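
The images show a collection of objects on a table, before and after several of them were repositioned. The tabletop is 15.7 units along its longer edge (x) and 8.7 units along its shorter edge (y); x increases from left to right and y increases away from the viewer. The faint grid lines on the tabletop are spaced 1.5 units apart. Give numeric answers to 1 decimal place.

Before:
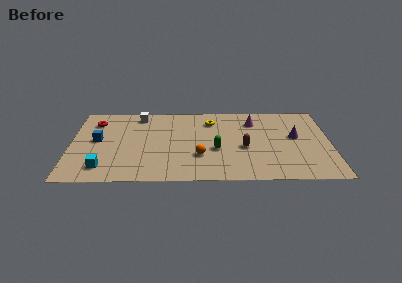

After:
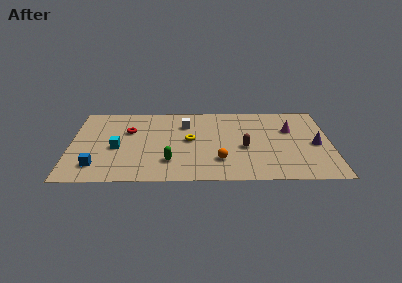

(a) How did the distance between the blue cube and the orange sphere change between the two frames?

+0.9

Before: roughly 6.5 units apart; after: 7.4. That's 0.9 units further apart.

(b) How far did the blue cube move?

2.9

The blue cube was near (1.6, 4.7) before and (1.6, 1.8) after, so it travelled √(0.0² + 2.9²) ≈ 2.9 units.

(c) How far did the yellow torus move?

2.6

The yellow torus was near (8.5, 6.8) before and (7.2, 4.6) after, so it travelled √(1.3² + 2.2²) ≈ 2.6 units.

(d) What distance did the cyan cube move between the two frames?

2.3

The cyan cube was near (2.0, 1.6) before and (2.8, 3.8) after, so it travelled √(0.8² + 2.2²) ≈ 2.3 units.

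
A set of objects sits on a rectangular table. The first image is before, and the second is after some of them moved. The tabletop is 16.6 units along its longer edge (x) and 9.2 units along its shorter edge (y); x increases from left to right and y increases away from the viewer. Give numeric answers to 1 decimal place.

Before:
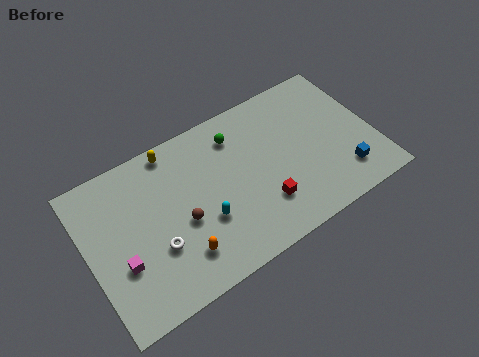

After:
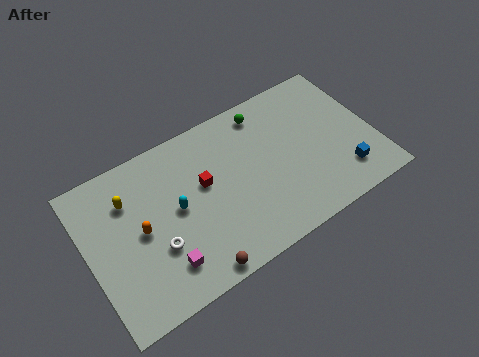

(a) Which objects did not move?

the blue cube and the white torus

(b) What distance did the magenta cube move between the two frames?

2.6

The magenta cube was near (1.7, 3.3) before and (3.9, 2.0) after, so it travelled √(2.2² + 1.3²) ≈ 2.6 units.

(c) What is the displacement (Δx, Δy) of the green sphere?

(1.8, 0.6)

From the two frames, the green sphere sits at roughly (9.0, 7.3) before and (10.8, 7.9) after.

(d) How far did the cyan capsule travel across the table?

2.1

The cyan capsule was near (6.5, 3.3) before and (5.1, 4.8) after, so it travelled √(1.4² + 1.5²) ≈ 2.1 units.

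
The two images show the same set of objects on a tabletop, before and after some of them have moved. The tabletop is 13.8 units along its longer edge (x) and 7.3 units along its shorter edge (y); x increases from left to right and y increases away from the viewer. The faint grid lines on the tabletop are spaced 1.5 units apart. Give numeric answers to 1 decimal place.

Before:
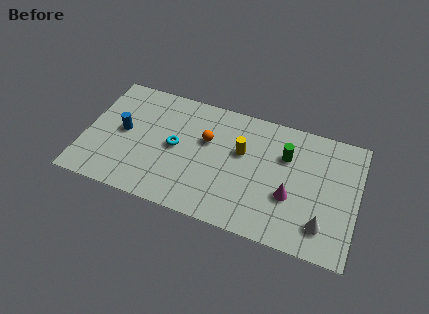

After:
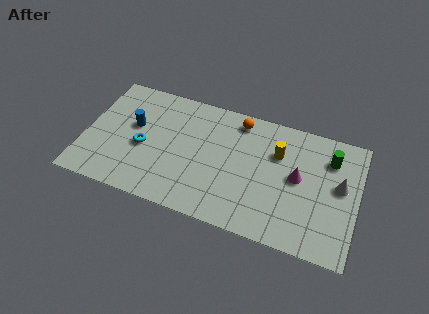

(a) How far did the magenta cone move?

1.2

From (10.5, 2.7) to (10.8, 3.9), the magenta cone covered √(0.3² + 1.2²) ≈ 1.2 units.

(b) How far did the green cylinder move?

2.3

The green cylinder was near (10.1, 5.0) before and (12.3, 5.5) after, so it travelled √(2.2² + 0.5²) ≈ 2.3 units.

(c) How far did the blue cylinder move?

0.7

The blue cylinder moved from about (1.9, 3.8) to (2.4, 4.3), a distance of √(0.5² + 0.5²) ≈ 0.7.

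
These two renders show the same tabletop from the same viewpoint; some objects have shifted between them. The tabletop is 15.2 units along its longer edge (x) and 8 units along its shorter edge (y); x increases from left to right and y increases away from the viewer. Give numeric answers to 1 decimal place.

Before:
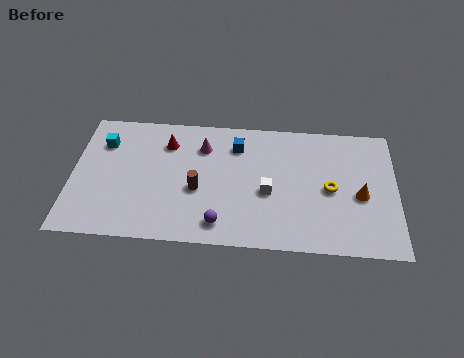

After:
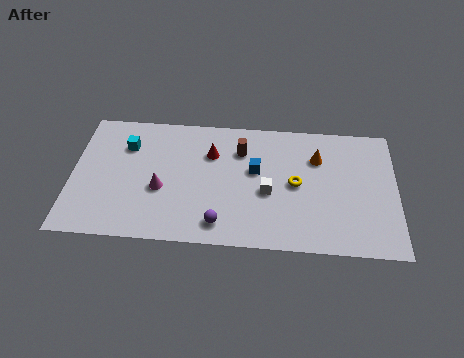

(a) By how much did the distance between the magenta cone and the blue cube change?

+3.0

Before: roughly 1.6 units apart; after: 4.6. That's 3.0 units further apart.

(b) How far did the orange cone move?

3.0

The orange cone was near (13.5, 3.5) before and (11.5, 5.7) after, so it travelled √(2.0² + 2.2²) ≈ 3.0 units.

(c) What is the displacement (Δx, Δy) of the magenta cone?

(-1.9, -2.8)

The magenta cone was at about (6.1, 6.0) and moved to about (4.2, 3.2).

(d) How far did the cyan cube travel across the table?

1.1

The cyan cube moved from about (1.4, 5.9) to (2.5, 5.8), a distance of √(1.1² + 0.1²) ≈ 1.1.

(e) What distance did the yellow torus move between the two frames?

1.6

The yellow torus was near (12.1, 3.8) before and (10.5, 4.0) after, so it travelled √(1.6² + 0.2²) ≈ 1.6 units.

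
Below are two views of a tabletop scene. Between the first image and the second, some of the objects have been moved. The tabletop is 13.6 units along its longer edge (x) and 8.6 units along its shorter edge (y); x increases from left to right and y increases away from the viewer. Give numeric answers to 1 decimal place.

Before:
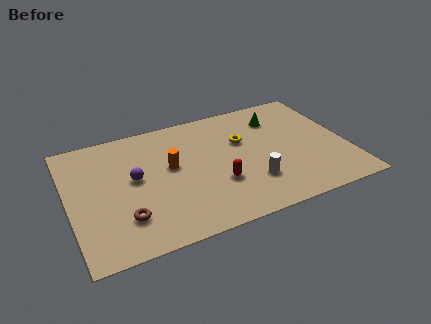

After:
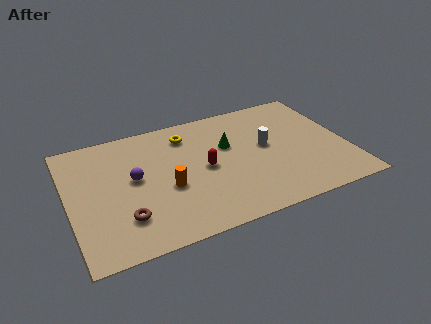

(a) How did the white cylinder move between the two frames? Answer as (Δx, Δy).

(1.0, 2.3)

The white cylinder started near (8.7, 2.4) and ended near (9.7, 4.7).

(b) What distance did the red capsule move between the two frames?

1.4

The red capsule moved from about (7.1, 2.9) to (6.6, 4.2), a distance of √(0.5² + 1.3²) ≈ 1.4.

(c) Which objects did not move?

the purple sphere and the brown torus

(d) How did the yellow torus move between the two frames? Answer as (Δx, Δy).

(-2.6, 1.4)

The yellow torus was at about (8.6, 5.5) and moved to about (6.0, 6.9).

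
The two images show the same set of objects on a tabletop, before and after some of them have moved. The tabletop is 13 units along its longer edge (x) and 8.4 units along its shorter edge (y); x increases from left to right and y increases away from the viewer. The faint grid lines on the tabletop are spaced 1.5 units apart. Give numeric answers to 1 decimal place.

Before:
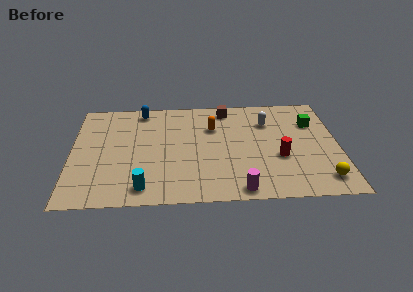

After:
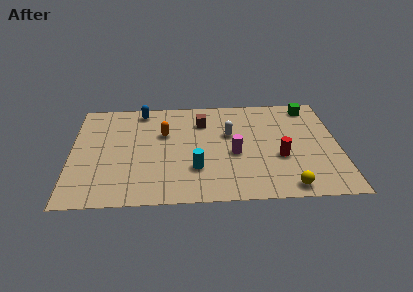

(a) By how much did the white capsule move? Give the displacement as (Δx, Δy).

(-1.9, -0.9)

The white capsule started near (9.6, 6.1) and ended near (7.7, 5.2).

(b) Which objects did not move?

the blue capsule and the red cylinder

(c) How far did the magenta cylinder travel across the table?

2.8

From (8.1, 0.8) to (7.9, 3.6), the magenta cylinder covered √(0.2² + 2.8²) ≈ 2.8 units.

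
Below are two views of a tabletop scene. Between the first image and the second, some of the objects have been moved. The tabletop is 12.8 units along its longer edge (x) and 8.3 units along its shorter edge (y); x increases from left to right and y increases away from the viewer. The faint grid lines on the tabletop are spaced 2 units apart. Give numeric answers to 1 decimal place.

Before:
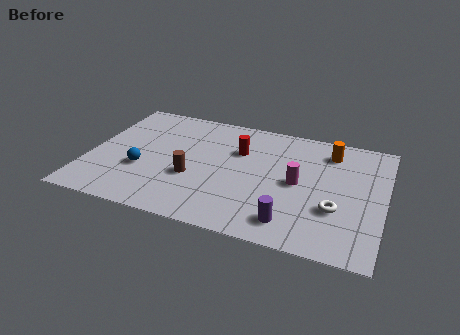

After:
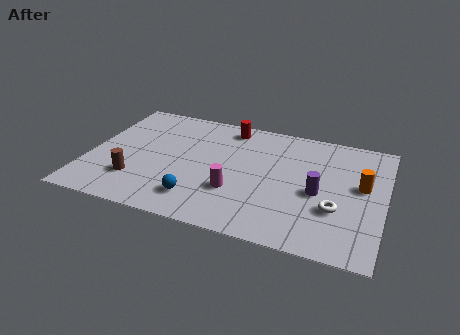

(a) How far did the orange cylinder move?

2.5

The orange cylinder moved from about (10.3, 6.7) to (11.8, 4.7), a distance of √(1.5² + 2.0²) ≈ 2.5.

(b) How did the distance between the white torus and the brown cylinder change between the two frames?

+2.4

The distance was about 6.2 in the first image and 8.6 in the second, so they moved 2.4 units further apart.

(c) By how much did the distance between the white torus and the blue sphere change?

-2.5

Before: roughly 8.4 units apart; after: 5.9. That's 2.5 units closer together.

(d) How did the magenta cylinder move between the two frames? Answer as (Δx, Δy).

(-2.6, -1.4)

The magenta cylinder was at about (9.1, 4.1) and moved to about (6.5, 2.7).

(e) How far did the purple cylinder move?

2.5

The purple cylinder was near (9.0, 1.4) before and (10.0, 3.7) after, so it travelled √(1.0² + 2.3²) ≈ 2.5 units.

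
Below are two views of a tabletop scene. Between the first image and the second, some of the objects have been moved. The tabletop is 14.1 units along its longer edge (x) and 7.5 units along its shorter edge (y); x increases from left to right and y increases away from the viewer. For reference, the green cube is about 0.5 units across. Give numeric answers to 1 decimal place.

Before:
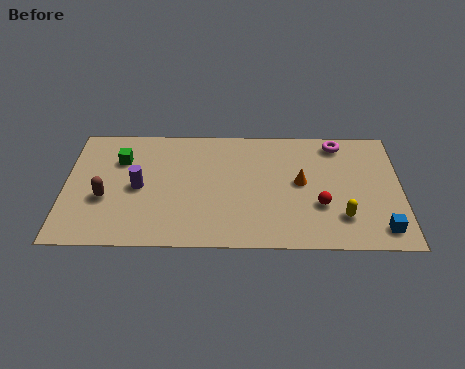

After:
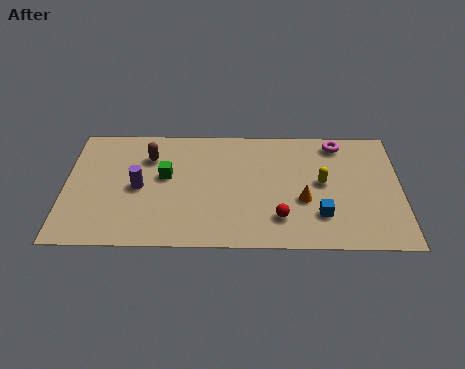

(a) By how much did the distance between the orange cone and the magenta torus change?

+0.9

Before: roughly 3.0 units apart; after: 3.9. That's 0.9 units further apart.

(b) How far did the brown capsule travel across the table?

3.2

The brown capsule moved from about (1.7, 2.9) to (3.5, 5.5), a distance of √(1.8² + 2.6²) ≈ 3.2.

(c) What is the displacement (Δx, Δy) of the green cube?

(1.9, -1.0)

The green cube was at about (2.3, 5.3) and moved to about (4.2, 4.3).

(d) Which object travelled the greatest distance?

the brown capsule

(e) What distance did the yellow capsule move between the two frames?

2.2

The yellow capsule moved from about (11.6, 1.9) to (10.8, 4.0), a distance of √(0.8² + 2.1²) ≈ 2.2.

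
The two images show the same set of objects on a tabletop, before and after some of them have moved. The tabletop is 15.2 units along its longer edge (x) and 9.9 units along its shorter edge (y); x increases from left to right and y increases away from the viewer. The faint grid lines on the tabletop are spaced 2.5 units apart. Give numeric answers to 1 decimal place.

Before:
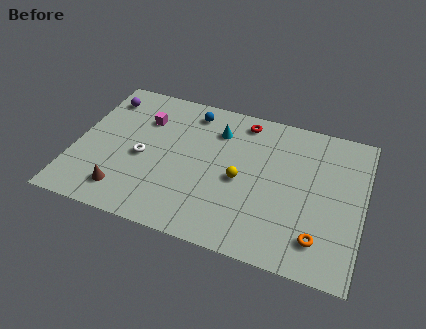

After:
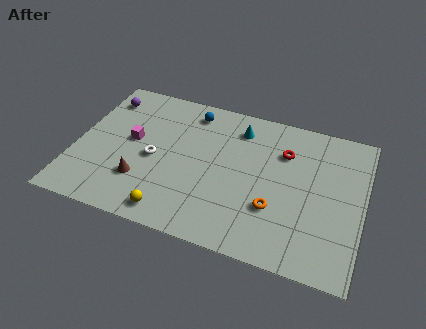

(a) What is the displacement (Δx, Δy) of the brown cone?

(0.8, 1.0)

The brown cone was at about (2.9, 1.8) and moved to about (3.7, 2.8).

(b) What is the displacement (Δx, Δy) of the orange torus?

(-2.4, 1.2)

The orange torus started near (13.1, 2.0) and ended near (10.7, 3.2).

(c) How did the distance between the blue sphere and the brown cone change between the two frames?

-1.2

They were about 7.2 units apart before and 6.0 after — 1.2 units closer together.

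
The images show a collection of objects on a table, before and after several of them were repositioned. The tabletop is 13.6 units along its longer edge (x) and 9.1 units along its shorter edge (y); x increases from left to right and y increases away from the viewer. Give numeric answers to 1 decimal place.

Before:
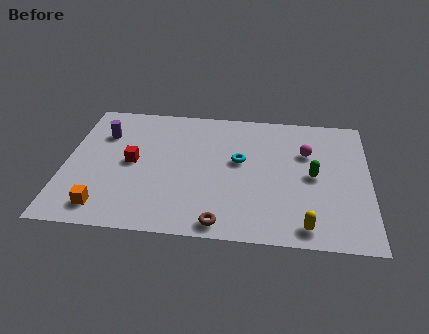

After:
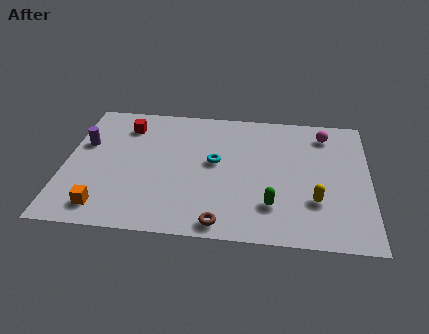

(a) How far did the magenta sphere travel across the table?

1.6

From (10.8, 6.1) to (11.6, 7.5), the magenta sphere covered √(0.8² + 1.4²) ≈ 1.6 units.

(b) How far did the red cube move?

2.6

The red cube was near (3.0, 4.6) before and (2.6, 7.2) after, so it travelled √(0.4² + 2.6²) ≈ 2.6 units.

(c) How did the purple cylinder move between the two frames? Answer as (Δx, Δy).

(-0.8, -0.8)

The purple cylinder was at about (1.6, 6.5) and moved to about (0.8, 5.7).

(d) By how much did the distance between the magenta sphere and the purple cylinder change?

+1.7

They were about 9.2 units apart before and 10.9 after — 1.7 units further apart.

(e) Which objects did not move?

the orange cube and the brown torus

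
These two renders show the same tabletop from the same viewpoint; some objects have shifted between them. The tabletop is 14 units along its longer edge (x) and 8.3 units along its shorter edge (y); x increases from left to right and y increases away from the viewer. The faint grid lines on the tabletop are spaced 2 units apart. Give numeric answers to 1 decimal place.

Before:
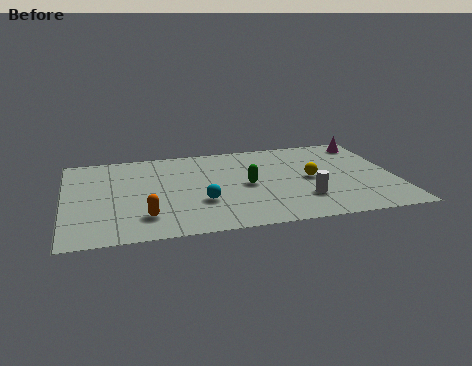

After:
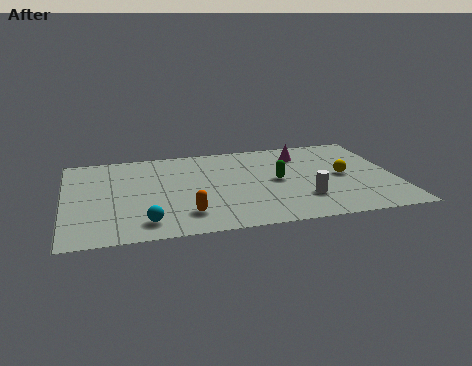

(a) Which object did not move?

the white cylinder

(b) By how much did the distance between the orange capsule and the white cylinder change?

-1.7

The distance was about 6.7 in the first image and 5.0 in the second, so they moved 1.7 units closer together.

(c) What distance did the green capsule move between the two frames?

1.3

The green capsule moved from about (7.7, 4.0) to (9.0, 4.2), a distance of √(1.3² + 0.2²) ≈ 1.3.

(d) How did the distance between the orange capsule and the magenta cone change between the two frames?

-4.1

Before: roughly 11.1 units apart; after: 7.0. That's 4.1 units closer together.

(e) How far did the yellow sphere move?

1.4

From (10.4, 4.1) to (11.8, 4.1), the yellow sphere covered √(1.4² + 0.0²) ≈ 1.4 units.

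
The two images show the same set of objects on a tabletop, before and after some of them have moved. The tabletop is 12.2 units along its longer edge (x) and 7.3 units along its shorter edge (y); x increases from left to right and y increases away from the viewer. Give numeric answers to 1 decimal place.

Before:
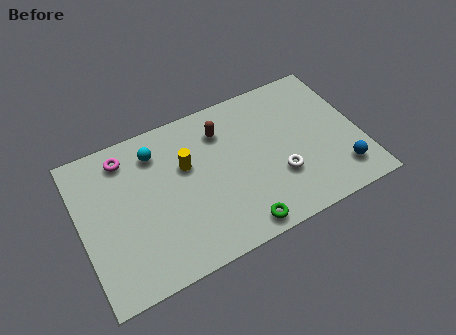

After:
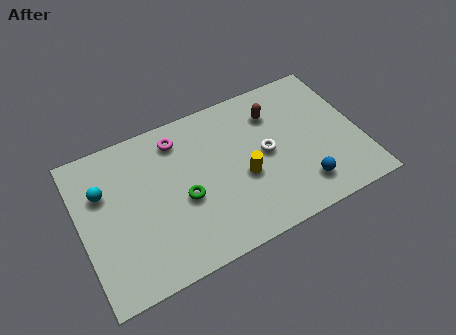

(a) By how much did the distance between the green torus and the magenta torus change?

-3.9

They were about 6.8 units apart before and 2.9 after — 3.9 units closer together.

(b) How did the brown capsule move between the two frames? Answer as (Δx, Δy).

(2.3, -0.1)

The brown capsule started near (6.4, 5.6) and ended near (8.7, 5.5).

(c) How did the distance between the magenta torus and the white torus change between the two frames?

-3.0

The distance was about 7.3 in the first image and 4.3 in the second, so they moved 3.0 units closer together.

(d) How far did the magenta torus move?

2.3

The magenta torus was near (2.2, 6.1) before and (4.5, 6.0) after, so it travelled √(2.3² + 0.1²) ≈ 2.3 units.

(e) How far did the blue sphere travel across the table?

1.7

From (11.1, 1.5) to (9.4, 1.5), the blue sphere covered √(1.7² + 0.0²) ≈ 1.7 units.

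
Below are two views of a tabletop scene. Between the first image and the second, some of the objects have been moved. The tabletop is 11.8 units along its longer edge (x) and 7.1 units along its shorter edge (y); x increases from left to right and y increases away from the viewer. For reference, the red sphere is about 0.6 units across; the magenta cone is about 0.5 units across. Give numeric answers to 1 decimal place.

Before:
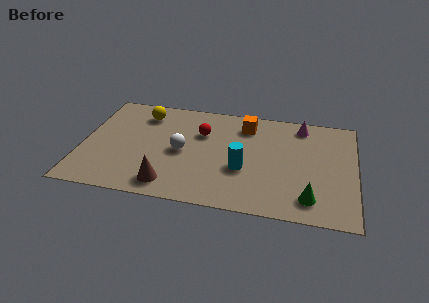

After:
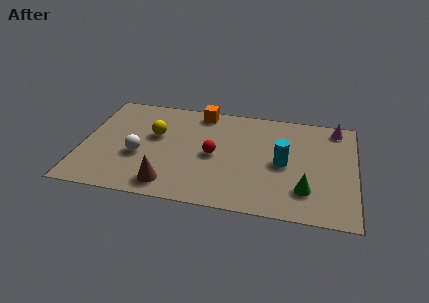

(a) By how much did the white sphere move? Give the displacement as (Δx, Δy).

(-1.8, -0.6)

From the two frames, the white sphere sits at roughly (4.3, 3.4) before and (2.5, 2.8) after.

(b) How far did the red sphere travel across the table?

1.5

The red sphere was near (5.1, 4.8) before and (5.7, 3.4) after, so it travelled √(0.6² + 1.4²) ≈ 1.5 units.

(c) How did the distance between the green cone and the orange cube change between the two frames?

+1.2

The distance was about 5.3 in the first image and 6.5 in the second, so they moved 1.2 units further apart.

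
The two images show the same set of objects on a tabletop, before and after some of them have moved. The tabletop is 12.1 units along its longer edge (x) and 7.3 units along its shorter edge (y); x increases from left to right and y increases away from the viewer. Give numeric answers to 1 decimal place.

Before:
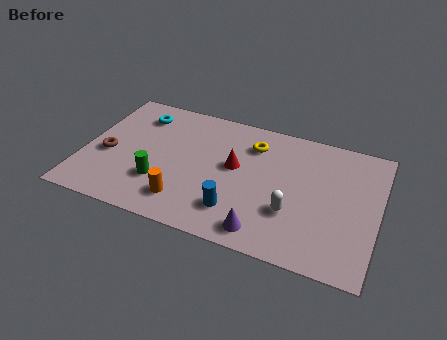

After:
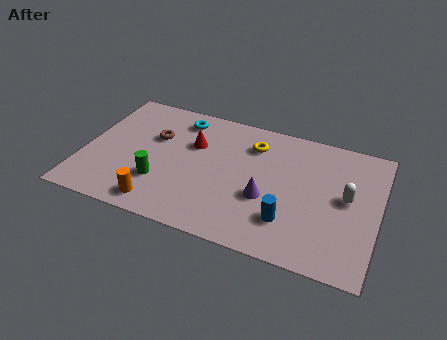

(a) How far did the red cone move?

1.9

From (6.2, 4.1) to (4.4, 4.8), the red cone covered √(1.8² + 0.7²) ≈ 1.9 units.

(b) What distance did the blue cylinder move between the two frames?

2.1

The blue cylinder moved from about (6.5, 1.7) to (8.6, 1.9), a distance of √(2.1² + 0.2²) ≈ 2.1.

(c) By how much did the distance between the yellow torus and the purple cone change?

-1.8

Before: roughly 4.7 units apart; after: 2.9. That's 1.8 units closer together.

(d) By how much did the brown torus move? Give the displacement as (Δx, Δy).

(1.8, 1.6)

The brown torus started near (1.0, 3.1) and ended near (2.8, 4.7).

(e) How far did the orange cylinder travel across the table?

1.1

The orange cylinder moved from about (4.4, 1.5) to (3.4, 1.0), a distance of √(1.0² + 0.5²) ≈ 1.1.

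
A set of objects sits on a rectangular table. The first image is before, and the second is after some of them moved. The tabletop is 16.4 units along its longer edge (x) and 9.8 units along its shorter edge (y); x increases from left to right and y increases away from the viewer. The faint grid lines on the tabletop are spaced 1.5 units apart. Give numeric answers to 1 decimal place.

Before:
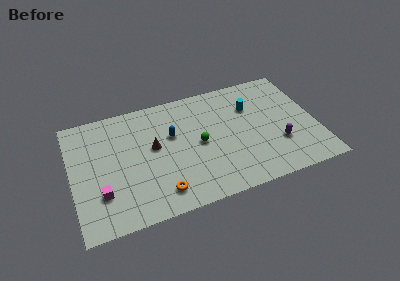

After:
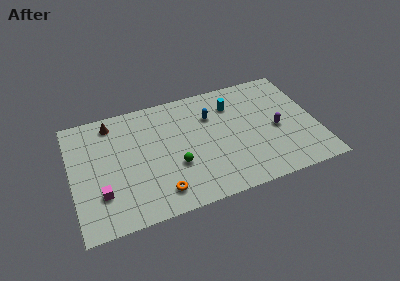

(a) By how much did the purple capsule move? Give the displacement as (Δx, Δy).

(0.0, 1.3)

The purple capsule started near (13.7, 3.1) and ended near (13.7, 4.4).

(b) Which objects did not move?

the magenta cube and the orange torus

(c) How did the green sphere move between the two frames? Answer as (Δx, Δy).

(-1.7, -1.3)

The green sphere started near (8.5, 4.8) and ended near (6.8, 3.5).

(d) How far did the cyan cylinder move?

1.3

From (12.2, 6.8) to (11.0, 7.4), the cyan cylinder covered √(1.2² + 0.6²) ≈ 1.3 units.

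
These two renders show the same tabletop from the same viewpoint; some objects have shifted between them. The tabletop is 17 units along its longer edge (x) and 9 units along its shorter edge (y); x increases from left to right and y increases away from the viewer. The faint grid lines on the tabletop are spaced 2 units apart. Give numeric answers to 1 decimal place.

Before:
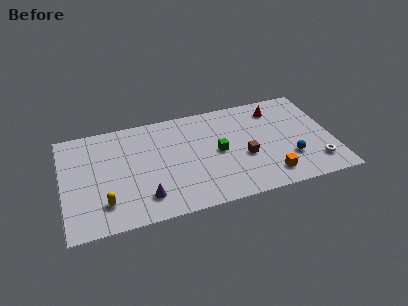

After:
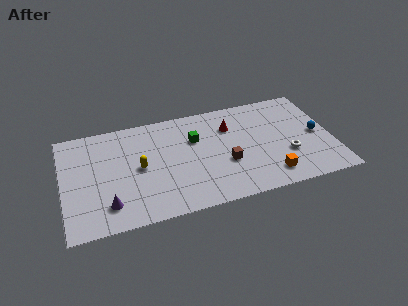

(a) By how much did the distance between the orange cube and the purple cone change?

+2.3

The distance was about 7.8 in the first image and 10.1 in the second, so they moved 2.3 units further apart.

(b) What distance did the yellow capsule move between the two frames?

3.3

The yellow capsule moved from about (2.5, 2.1) to (4.8, 4.5), a distance of √(2.3² + 2.4²) ≈ 3.3.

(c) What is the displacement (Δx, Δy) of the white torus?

(-1.7, 1.2)

The white torus was at about (15.8, 1.9) and moved to about (14.1, 3.1).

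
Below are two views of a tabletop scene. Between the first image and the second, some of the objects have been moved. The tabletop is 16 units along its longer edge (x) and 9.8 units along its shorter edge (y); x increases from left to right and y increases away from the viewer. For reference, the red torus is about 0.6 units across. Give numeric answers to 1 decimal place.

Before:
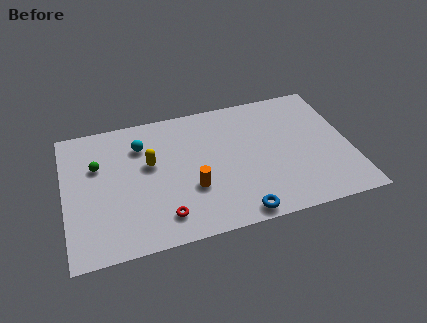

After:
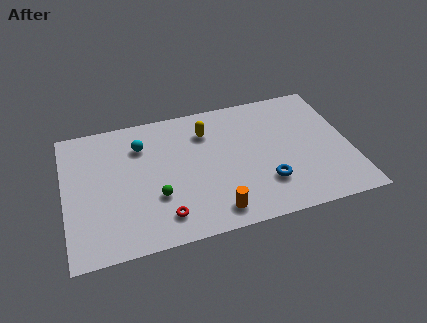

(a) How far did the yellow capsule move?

3.7

The yellow capsule was near (4.8, 5.8) before and (8.1, 7.4) after, so it travelled √(3.3² + 1.6²) ≈ 3.7 units.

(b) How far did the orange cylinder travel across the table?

2.3

The orange cylinder was near (7.0, 3.4) before and (8.1, 1.4) after, so it travelled √(1.1² + 2.0²) ≈ 2.3 units.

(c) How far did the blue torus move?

2.5

The blue torus was near (9.4, 0.9) before and (11.1, 2.7) after, so it travelled √(1.7² + 1.8²) ≈ 2.5 units.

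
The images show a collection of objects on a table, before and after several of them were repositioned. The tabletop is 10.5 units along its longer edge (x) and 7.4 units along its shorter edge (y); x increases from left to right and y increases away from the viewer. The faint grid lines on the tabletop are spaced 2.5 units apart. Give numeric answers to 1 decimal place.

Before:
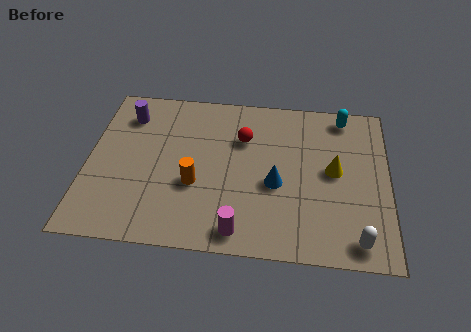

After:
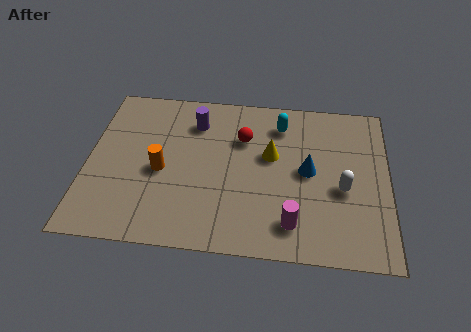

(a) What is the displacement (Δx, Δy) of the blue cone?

(1.1, 0.7)

The blue cone started near (6.6, 3.1) and ended near (7.7, 3.8).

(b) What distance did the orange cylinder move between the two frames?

1.3

From (3.8, 2.8) to (2.6, 3.3), the orange cylinder covered √(1.2² + 0.5²) ≈ 1.3 units.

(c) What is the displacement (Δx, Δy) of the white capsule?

(-0.5, 2.2)

The white capsule was at about (9.4, 0.9) and moved to about (8.9, 3.1).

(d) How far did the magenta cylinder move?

1.9

The magenta cylinder moved from about (5.4, 0.9) to (7.2, 1.4), a distance of √(1.8² + 0.5²) ≈ 1.9.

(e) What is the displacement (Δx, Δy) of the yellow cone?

(-2.2, 0.5)

The yellow cone started near (8.6, 3.9) and ended near (6.4, 4.4).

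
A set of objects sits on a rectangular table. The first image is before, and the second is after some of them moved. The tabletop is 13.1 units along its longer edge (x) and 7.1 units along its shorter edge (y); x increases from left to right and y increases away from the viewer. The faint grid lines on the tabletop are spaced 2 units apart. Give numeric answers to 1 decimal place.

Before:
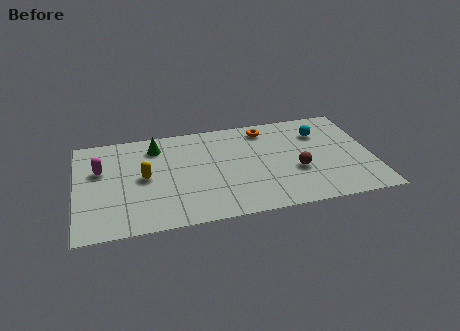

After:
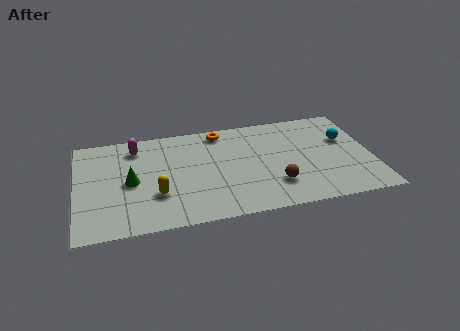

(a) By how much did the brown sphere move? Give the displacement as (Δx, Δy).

(-1.0, -0.8)

The brown sphere was at about (9.7, 2.7) and moved to about (8.7, 1.9).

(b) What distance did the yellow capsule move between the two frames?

1.4

The yellow capsule moved from about (3.0, 3.6) to (3.5, 2.3), a distance of √(0.5² + 1.3²) ≈ 1.4.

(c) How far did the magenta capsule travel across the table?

2.1

The magenta capsule moved from about (1.1, 4.5) to (2.7, 5.8), a distance of √(1.6² + 1.3²) ≈ 2.1.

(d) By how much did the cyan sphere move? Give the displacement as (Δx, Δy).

(1.1, -0.7)

From the two frames, the cyan sphere sits at roughly (10.9, 5.2) before and (12.0, 4.5) after.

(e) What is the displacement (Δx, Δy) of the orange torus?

(-2.0, 0.2)

The orange torus started near (8.5, 6.0) and ended near (6.5, 6.2).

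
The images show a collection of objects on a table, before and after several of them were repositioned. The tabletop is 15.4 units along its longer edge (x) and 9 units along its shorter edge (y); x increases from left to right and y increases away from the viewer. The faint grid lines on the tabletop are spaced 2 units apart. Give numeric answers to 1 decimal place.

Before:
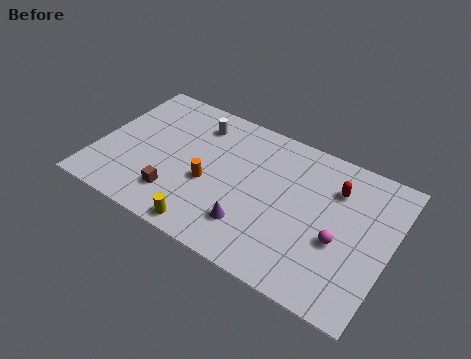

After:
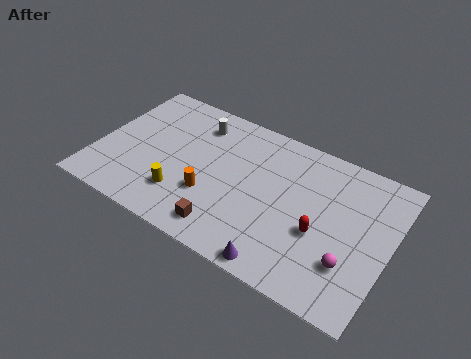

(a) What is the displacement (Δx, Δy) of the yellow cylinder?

(-1.6, 1.4)

The yellow cylinder was at about (6.4, 0.9) and moved to about (4.8, 2.3).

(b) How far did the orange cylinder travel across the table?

0.7

From (6.0, 3.7) to (6.2, 3.0), the orange cylinder covered √(0.2² + 0.7²) ≈ 0.7 units.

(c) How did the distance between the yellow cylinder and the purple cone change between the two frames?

+3.2

Before: roughly 2.5 units apart; after: 5.7. That's 3.2 units further apart.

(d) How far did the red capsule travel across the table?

3.0

The red capsule was near (12.3, 6.6) before and (11.9, 3.6) after, so it travelled √(0.4² + 3.0²) ≈ 3.0 units.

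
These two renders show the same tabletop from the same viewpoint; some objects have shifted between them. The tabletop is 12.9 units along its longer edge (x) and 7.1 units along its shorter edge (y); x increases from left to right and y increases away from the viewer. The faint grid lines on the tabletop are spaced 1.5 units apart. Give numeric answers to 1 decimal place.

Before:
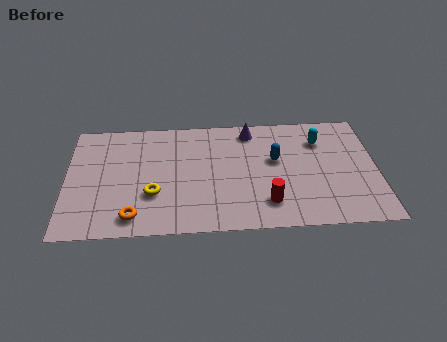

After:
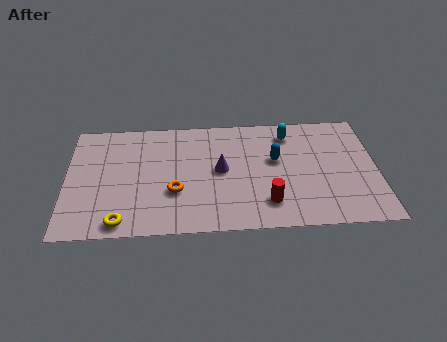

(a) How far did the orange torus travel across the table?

2.2

The orange torus moved from about (2.8, 1.1) to (4.5, 2.5), a distance of √(1.7² + 1.4²) ≈ 2.2.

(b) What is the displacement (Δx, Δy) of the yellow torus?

(-1.3, -1.6)

The yellow torus was at about (3.6, 2.4) and moved to about (2.3, 0.8).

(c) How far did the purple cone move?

2.7

The purple cone moved from about (7.7, 6.1) to (6.4, 3.7), a distance of √(1.3² + 2.4²) ≈ 2.7.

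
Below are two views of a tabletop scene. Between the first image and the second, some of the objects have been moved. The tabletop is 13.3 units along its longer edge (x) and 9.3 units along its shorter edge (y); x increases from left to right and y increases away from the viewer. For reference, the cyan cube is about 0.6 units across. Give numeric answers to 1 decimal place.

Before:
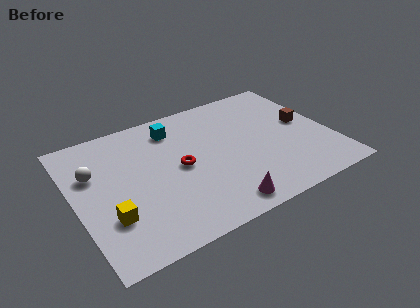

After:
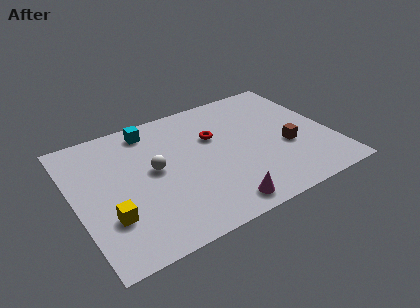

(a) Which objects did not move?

the yellow cube and the magenta cone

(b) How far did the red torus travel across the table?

2.4

From (5.4, 4.6) to (7.4, 6.0), the red torus covered √(2.0² + 1.4²) ≈ 2.4 units.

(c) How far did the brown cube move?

1.8

The brown cube was near (12.1, 5.0) before and (10.9, 3.6) after, so it travelled √(1.2² + 1.4²) ≈ 1.8 units.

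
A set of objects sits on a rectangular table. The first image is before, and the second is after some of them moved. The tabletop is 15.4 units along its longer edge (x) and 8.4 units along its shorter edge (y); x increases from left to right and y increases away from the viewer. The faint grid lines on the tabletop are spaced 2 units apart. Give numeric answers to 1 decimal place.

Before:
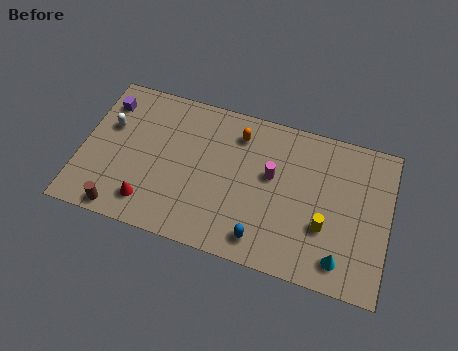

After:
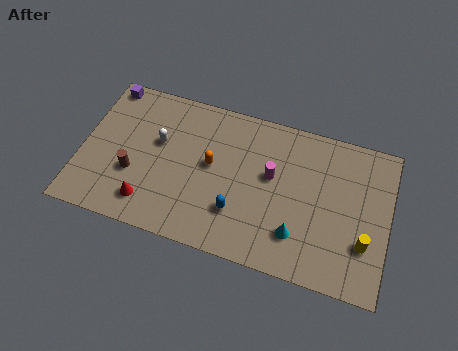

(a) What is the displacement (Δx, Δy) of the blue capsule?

(-1.3, 1.1)

The blue capsule was at about (9.3, 1.3) and moved to about (8.0, 2.4).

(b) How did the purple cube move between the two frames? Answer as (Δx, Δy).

(-0.1, 1.0)

From the two frames, the purple cube sits at roughly (1.0, 6.6) before and (0.9, 7.6) after.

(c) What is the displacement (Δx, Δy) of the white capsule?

(2.5, -0.2)

The white capsule started near (1.3, 5.3) and ended near (3.8, 5.1).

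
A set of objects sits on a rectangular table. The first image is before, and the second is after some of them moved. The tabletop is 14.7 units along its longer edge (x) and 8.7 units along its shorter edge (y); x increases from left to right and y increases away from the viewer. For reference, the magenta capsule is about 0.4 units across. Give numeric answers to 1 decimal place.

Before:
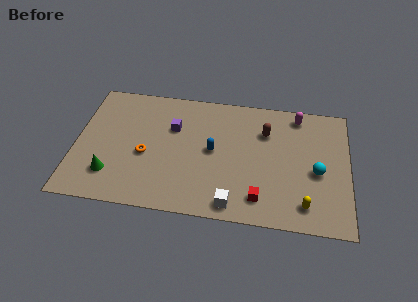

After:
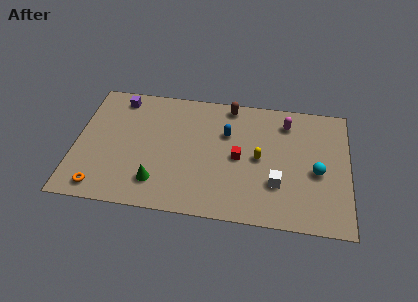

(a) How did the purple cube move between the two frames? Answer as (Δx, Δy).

(-3.0, 1.7)

The purple cube was at about (5.2, 5.8) and moved to about (2.2, 7.5).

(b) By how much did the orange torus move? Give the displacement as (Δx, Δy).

(-2.3, -2.6)

From the two frames, the orange torus sits at roughly (3.8, 3.7) before and (1.5, 1.1) after.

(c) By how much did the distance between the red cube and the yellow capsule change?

-1.3

They were about 2.4 units apart before and 1.1 after — 1.3 units closer together.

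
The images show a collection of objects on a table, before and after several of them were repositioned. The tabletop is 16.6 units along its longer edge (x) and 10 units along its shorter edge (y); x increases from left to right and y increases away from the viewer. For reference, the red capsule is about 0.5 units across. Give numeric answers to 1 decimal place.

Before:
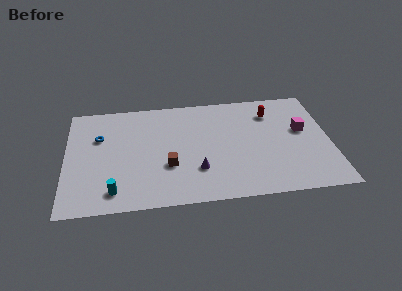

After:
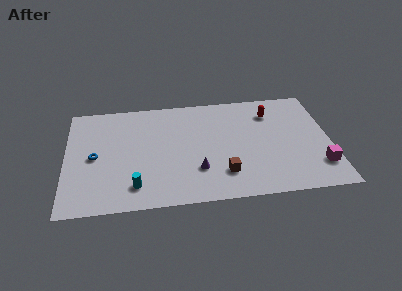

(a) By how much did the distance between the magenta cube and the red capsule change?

+3.3

Before: roughly 2.7 units apart; after: 6.0. That's 3.3 units further apart.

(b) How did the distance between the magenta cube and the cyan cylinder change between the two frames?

-1.1

Before: roughly 12.6 units apart; after: 11.5. That's 1.1 units closer together.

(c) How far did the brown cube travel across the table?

3.6

The brown cube was near (6.4, 3.5) before and (9.8, 2.4) after, so it travelled √(3.4² + 1.1²) ≈ 3.6 units.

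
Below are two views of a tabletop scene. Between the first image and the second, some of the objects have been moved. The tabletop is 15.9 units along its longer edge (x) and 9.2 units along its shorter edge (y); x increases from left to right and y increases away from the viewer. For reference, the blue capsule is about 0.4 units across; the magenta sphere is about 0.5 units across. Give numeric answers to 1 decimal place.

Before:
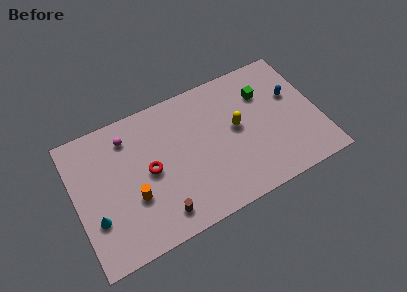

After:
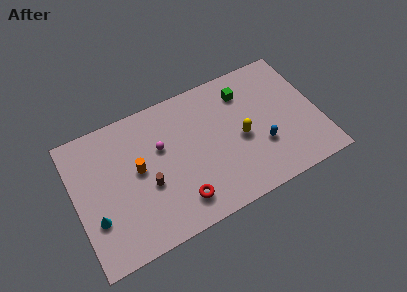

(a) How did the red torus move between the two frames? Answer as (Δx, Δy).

(1.6, -2.8)

The red torus started near (4.8, 4.6) and ended near (6.4, 1.8).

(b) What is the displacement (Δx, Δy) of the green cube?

(-1.2, 0.6)

The green cube started near (12.6, 6.6) and ended near (11.4, 7.2).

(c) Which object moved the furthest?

the blue capsule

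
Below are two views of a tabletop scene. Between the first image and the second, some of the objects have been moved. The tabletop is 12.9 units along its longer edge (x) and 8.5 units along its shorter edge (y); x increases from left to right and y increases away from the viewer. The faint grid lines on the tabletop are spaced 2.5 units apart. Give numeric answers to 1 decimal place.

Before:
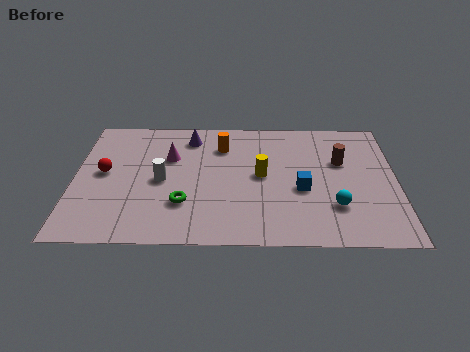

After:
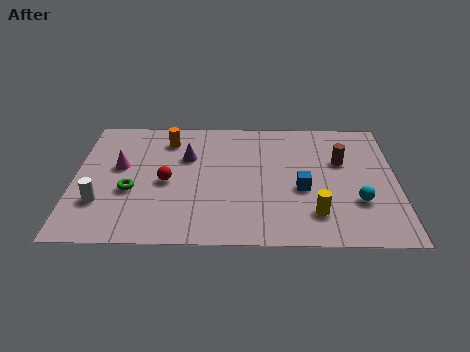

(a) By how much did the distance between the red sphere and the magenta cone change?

-0.7

Before: roughly 2.8 units apart; after: 2.1. That's 0.7 units closer together.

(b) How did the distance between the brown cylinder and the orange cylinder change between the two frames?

+2.2

Before: roughly 4.9 units apart; after: 7.1. That's 2.2 units further apart.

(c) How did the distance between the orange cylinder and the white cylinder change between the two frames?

+1.6

Before: roughly 3.4 units apart; after: 5.0. That's 1.6 units further apart.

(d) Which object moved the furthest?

the yellow cylinder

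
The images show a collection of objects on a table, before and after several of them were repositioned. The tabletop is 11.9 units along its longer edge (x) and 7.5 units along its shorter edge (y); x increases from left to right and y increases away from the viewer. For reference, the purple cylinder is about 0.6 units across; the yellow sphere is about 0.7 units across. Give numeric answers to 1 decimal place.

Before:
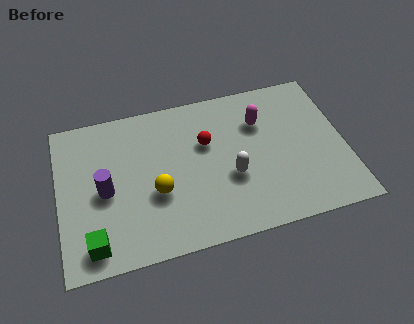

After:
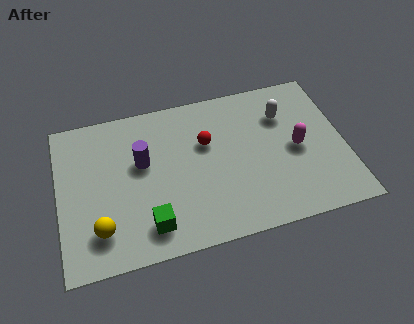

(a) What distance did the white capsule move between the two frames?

3.5

The white capsule moved from about (7.1, 2.9) to (9.5, 5.4), a distance of √(2.4² + 2.5²) ≈ 3.5.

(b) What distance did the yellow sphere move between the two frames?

2.7

The yellow sphere moved from about (4.0, 2.9) to (1.6, 1.7), a distance of √(2.4² + 1.2²) ≈ 2.7.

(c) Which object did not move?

the red sphere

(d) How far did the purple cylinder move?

1.9

The purple cylinder was near (1.9, 3.5) before and (3.5, 4.5) after, so it travelled √(1.6² + 1.0²) ≈ 1.9 units.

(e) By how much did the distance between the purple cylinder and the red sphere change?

-1.8

The distance was about 4.5 in the first image and 2.7 in the second, so they moved 1.8 units closer together.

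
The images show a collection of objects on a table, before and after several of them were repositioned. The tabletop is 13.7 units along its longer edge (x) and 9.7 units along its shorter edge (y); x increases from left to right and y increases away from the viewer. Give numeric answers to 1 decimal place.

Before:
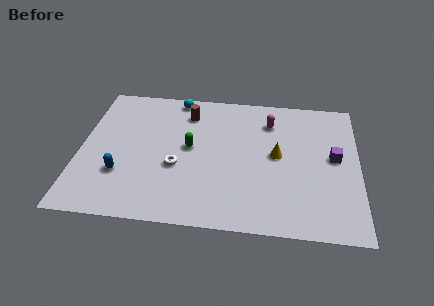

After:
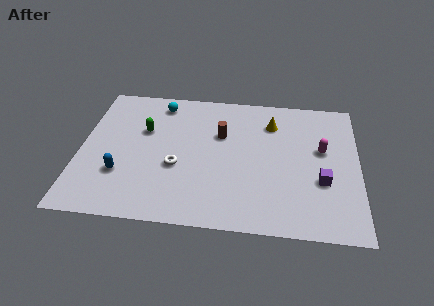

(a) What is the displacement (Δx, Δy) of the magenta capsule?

(2.6, -1.8)

The magenta capsule was at about (9.3, 7.5) and moved to about (11.9, 5.7).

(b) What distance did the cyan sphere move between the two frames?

0.9

The cyan sphere was near (4.6, 8.8) before and (3.8, 8.3) after, so it travelled √(0.8² + 0.5²) ≈ 0.9 units.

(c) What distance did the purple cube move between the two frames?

1.8

From (12.5, 5.2) to (11.9, 3.5), the purple cube covered √(0.6² + 1.7²) ≈ 1.8 units.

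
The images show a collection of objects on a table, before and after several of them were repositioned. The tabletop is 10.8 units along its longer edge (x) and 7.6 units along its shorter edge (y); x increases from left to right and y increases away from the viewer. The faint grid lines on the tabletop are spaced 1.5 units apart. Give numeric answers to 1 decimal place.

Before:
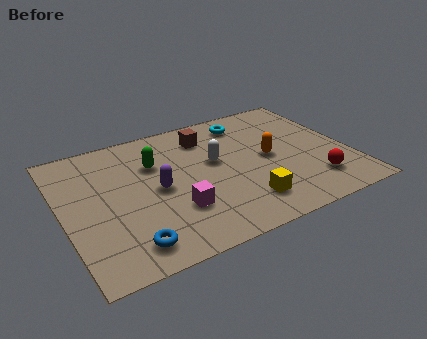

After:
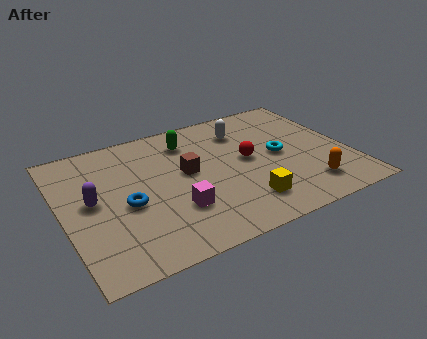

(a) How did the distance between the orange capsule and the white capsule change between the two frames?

+2.6

They were about 2.1 units apart before and 4.7 after — 2.6 units further apart.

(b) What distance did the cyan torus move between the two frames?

2.7

The cyan torus moved from about (7.3, 6.3) to (8.2, 3.8), a distance of √(0.9² + 2.5²) ≈ 2.7.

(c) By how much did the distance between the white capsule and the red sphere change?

-2.5

Before: roughly 4.3 units apart; after: 1.8. That's 2.5 units closer together.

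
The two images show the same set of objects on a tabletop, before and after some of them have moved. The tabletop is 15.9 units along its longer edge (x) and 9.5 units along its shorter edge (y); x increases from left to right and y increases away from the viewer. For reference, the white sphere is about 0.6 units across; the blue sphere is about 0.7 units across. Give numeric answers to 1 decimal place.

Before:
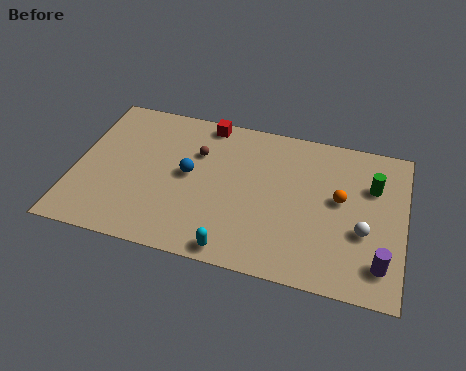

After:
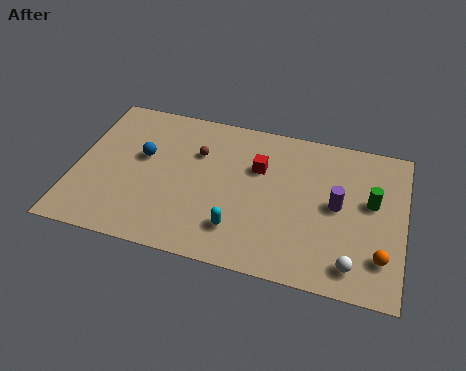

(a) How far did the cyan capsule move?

1.3

The cyan capsule moved from about (8.0, 0.9) to (8.1, 2.2), a distance of √(0.1² + 1.3²) ≈ 1.3.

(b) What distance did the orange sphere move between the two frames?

3.7

The orange sphere was near (12.8, 5.3) before and (14.9, 2.3) after, so it travelled √(2.1² + 3.0²) ≈ 3.7 units.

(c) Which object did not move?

the brown sphere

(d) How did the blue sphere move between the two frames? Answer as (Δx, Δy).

(-2.3, 0.6)

The blue sphere was at about (5.5, 5.0) and moved to about (3.2, 5.6).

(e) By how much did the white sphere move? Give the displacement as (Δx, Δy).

(-0.4, -2.1)

The white sphere was at about (14.0, 3.6) and moved to about (13.6, 1.5).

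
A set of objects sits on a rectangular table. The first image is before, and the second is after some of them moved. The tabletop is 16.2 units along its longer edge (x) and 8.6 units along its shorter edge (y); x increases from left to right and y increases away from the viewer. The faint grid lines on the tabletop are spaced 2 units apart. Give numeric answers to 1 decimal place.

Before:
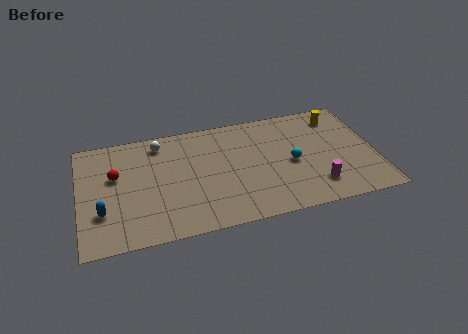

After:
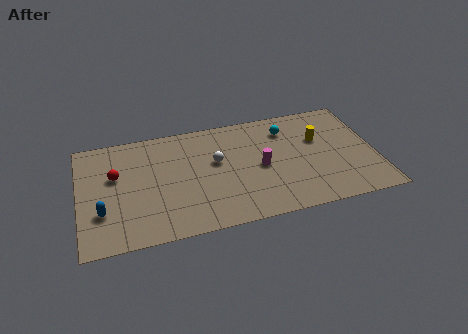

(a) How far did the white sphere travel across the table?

3.7

The white sphere moved from about (4.5, 7.3) to (7.5, 5.1), a distance of √(3.0² + 2.2²) ≈ 3.7.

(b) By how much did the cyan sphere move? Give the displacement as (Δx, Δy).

(-0.1, 2.7)

From the two frames, the cyan sphere sits at roughly (11.6, 4.0) before and (11.5, 6.7) after.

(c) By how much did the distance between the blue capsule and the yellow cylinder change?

-1.6

The distance was about 13.9 in the first image and 12.3 in the second, so they moved 1.6 units closer together.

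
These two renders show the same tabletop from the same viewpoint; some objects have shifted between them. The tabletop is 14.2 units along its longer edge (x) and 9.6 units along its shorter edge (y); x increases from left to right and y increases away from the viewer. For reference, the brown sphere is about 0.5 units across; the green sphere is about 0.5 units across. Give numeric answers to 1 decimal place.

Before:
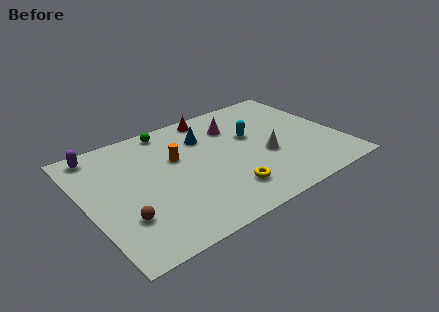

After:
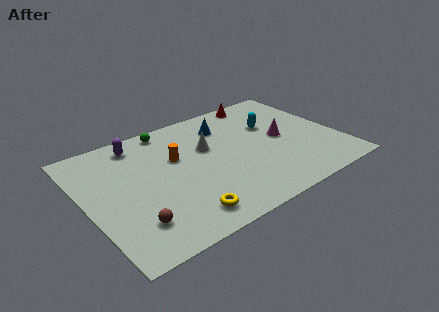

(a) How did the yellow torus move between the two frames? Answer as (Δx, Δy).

(-2.6, -0.6)

The yellow torus started near (7.3, 2.1) and ended near (4.7, 1.5).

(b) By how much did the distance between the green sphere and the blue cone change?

+0.9

The distance was about 2.4 in the first image and 3.3 in the second, so they moved 0.9 units further apart.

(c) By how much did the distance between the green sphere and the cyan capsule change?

+1.0

They were about 5.1 units apart before and 6.1 after — 1.0 units further apart.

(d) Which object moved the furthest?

the white cone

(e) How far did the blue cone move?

1.4

The blue cone was near (7.0, 7.0) before and (8.3, 7.4) after, so it travelled √(1.3² + 0.4²) ≈ 1.4 units.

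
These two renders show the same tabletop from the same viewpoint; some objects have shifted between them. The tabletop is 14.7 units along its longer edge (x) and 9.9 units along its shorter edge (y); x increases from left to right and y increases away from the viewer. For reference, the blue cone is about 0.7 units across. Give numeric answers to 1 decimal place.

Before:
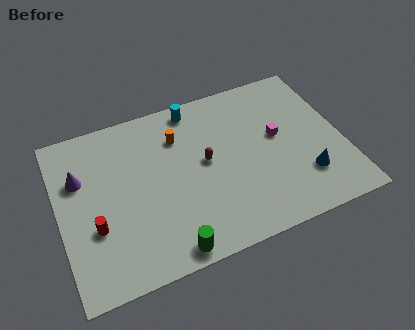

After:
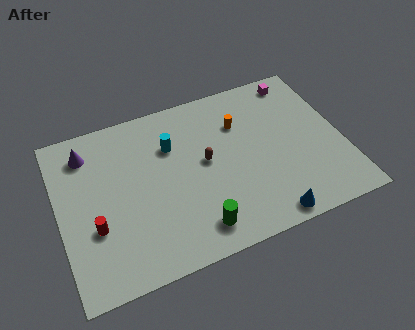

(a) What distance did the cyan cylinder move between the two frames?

2.4

The cyan cylinder moved from about (7.4, 8.8) to (6.0, 6.9), a distance of √(1.4² + 1.9²) ≈ 2.4.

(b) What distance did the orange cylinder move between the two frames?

3.2

From (6.4, 7.3) to (9.6, 7.0), the orange cylinder covered √(3.2² + 0.3²) ≈ 3.2 units.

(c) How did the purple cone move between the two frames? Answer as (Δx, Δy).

(0.5, 1.4)

From the two frames, the purple cone sits at roughly (1.2, 6.6) before and (1.7, 8.0) after.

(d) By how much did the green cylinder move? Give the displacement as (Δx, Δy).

(1.5, 0.7)

The green cylinder started near (5.2, 0.9) and ended near (6.7, 1.6).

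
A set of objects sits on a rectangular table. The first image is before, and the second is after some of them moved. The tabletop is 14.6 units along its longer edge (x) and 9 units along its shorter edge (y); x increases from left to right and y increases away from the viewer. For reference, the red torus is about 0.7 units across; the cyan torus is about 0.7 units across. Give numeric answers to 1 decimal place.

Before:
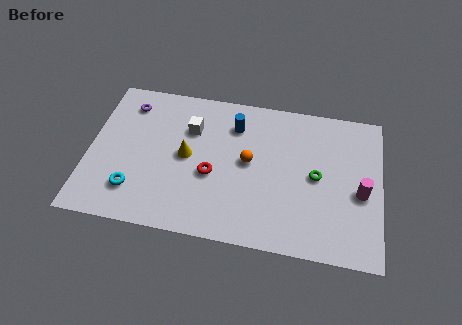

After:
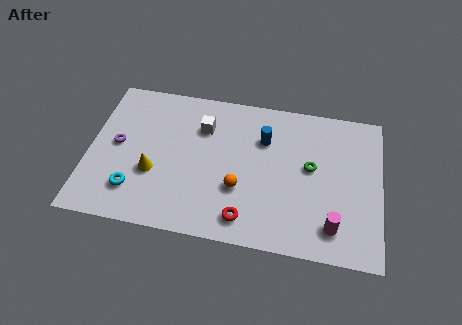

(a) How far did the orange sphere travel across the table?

1.7

From (8.0, 4.8) to (7.6, 3.1), the orange sphere covered √(0.4² + 1.7²) ≈ 1.7 units.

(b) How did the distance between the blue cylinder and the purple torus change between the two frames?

+2.1

They were about 5.4 units apart before and 7.5 after — 2.1 units further apart.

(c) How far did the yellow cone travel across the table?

2.1

The yellow cone was near (4.9, 4.6) before and (3.3, 3.3) after, so it travelled √(1.6² + 1.3²) ≈ 2.1 units.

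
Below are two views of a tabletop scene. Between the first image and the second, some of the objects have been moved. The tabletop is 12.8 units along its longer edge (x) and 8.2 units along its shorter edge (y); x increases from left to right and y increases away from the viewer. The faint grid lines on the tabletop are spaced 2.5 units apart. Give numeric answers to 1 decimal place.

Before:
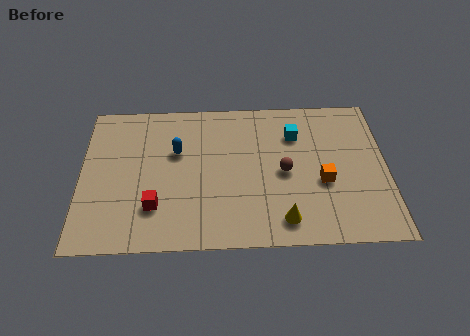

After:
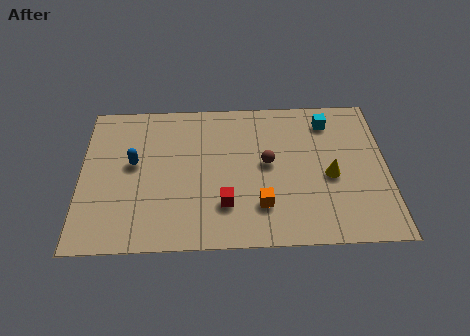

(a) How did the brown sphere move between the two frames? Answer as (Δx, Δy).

(-0.7, 0.5)

The brown sphere was at about (8.5, 3.9) and moved to about (7.8, 4.4).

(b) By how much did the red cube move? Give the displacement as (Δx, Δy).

(2.9, 0.0)

The red cube was at about (3.1, 2.2) and moved to about (6.0, 2.2).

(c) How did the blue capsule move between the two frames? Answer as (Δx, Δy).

(-1.8, -0.6)

The blue capsule was at about (4.0, 5.2) and moved to about (2.2, 4.6).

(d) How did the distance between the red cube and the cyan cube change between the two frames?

-0.7

They were about 7.0 units apart before and 6.3 after — 0.7 units closer together.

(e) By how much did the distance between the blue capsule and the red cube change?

+1.4

The distance was about 3.1 in the first image and 4.5 in the second, so they moved 1.4 units further apart.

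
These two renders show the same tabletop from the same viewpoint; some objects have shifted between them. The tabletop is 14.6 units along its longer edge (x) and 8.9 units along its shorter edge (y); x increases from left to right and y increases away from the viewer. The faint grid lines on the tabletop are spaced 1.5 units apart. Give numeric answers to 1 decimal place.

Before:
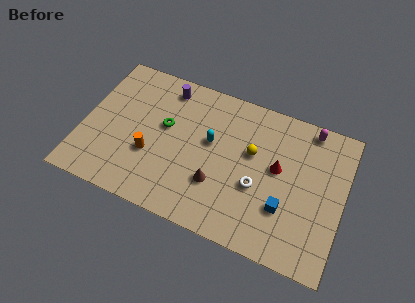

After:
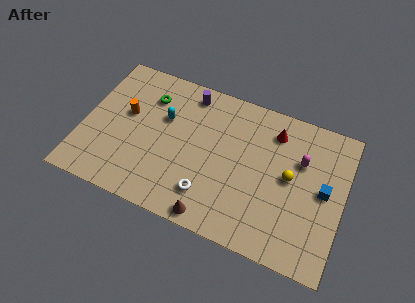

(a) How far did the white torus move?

3.0

The white torus moved from about (9.9, 3.5) to (7.3, 2.0), a distance of √(2.6² + 1.5²) ≈ 3.0.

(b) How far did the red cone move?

2.1

The red cone moved from about (10.9, 5.0) to (10.5, 7.1), a distance of √(0.4² + 2.1²) ≈ 2.1.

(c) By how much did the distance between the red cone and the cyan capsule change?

+2.5

The distance was about 3.8 in the first image and 6.3 in the second, so they moved 2.5 units further apart.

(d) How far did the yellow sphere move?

2.3

The yellow sphere was near (9.4, 5.4) before and (11.6, 4.7) after, so it travelled √(2.2² + 0.7²) ≈ 2.3 units.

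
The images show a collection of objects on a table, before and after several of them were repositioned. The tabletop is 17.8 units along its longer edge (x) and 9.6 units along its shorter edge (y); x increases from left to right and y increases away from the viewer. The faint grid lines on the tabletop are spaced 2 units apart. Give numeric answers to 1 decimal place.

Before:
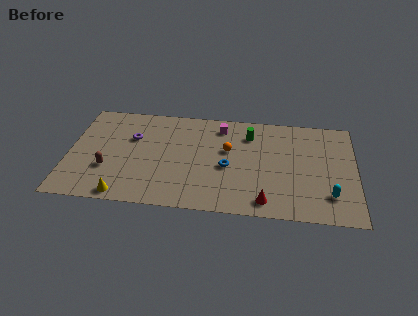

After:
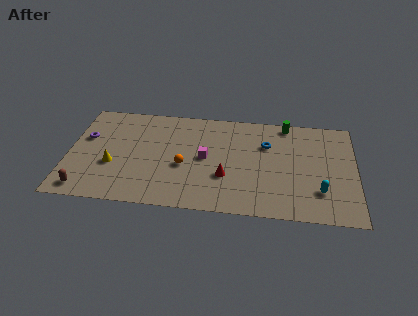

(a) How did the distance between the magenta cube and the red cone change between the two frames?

-5.2

They were about 7.3 units apart before and 2.1 after — 5.2 units closer together.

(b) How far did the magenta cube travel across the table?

3.2

From (9.4, 8.0) to (8.5, 4.9), the magenta cube covered √(0.9² + 3.1²) ≈ 3.2 units.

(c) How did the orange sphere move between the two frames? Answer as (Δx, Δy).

(-2.7, -1.8)

The orange sphere was at about (9.9, 5.8) and moved to about (7.2, 4.0).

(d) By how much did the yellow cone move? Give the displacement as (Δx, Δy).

(-0.8, 2.7)

From the two frames, the yellow cone sits at roughly (3.6, 0.9) before and (2.8, 3.6) after.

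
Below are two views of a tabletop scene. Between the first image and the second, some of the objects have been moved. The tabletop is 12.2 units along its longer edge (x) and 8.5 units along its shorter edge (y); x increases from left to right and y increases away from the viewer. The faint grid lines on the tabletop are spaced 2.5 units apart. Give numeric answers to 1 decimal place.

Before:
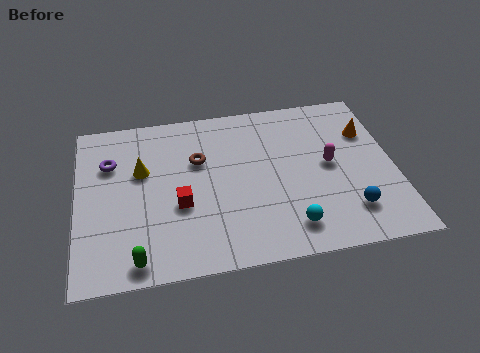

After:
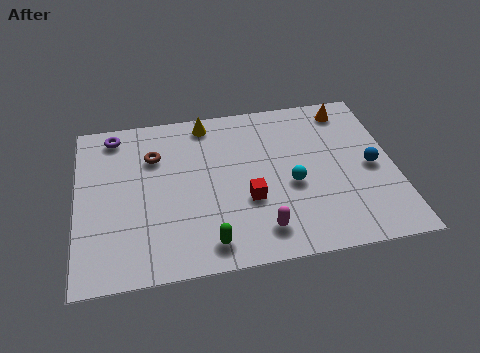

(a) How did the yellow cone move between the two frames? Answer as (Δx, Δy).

(2.6, 2.2)

The yellow cone was at about (2.5, 5.3) and moved to about (5.1, 7.5).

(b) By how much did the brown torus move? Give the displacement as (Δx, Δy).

(-1.7, 0.5)

From the two frames, the brown torus sits at roughly (4.7, 5.5) before and (3.0, 6.0) after.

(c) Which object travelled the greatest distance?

the magenta capsule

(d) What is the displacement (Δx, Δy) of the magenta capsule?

(-2.8, -2.9)

The magenta capsule was at about (9.7, 4.4) and moved to about (6.9, 1.5).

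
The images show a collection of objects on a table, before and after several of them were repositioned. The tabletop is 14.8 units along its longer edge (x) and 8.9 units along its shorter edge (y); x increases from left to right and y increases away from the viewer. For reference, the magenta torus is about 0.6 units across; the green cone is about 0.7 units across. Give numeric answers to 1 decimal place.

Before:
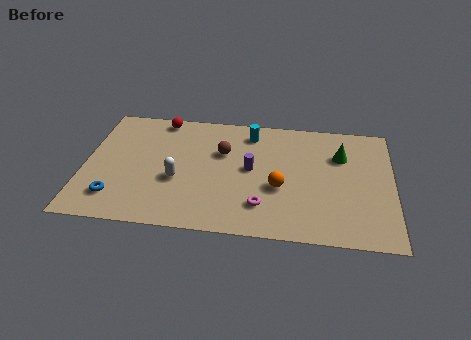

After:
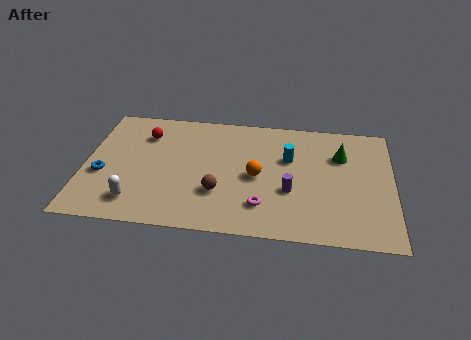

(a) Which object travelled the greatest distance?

the brown sphere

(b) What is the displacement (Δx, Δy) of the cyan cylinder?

(1.9, -1.7)

The cyan cylinder started near (7.9, 7.4) and ended near (9.8, 5.7).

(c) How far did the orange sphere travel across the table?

1.3

The orange sphere moved from about (9.4, 3.5) to (8.3, 4.2), a distance of √(1.1² + 0.7²) ≈ 1.3.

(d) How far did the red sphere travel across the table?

1.5

The red sphere was near (3.5, 8.0) before and (2.8, 6.7) after, so it travelled √(0.7² + 1.3²) ≈ 1.5 units.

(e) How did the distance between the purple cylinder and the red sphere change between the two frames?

+2.3

The distance was about 5.6 in the first image and 7.9 in the second, so they moved 2.3 units further apart.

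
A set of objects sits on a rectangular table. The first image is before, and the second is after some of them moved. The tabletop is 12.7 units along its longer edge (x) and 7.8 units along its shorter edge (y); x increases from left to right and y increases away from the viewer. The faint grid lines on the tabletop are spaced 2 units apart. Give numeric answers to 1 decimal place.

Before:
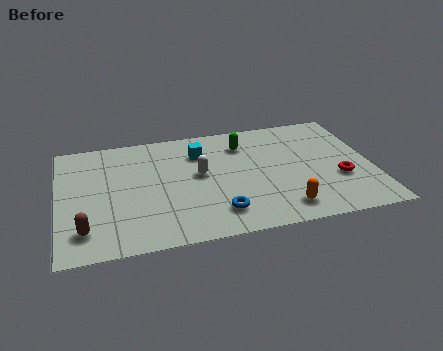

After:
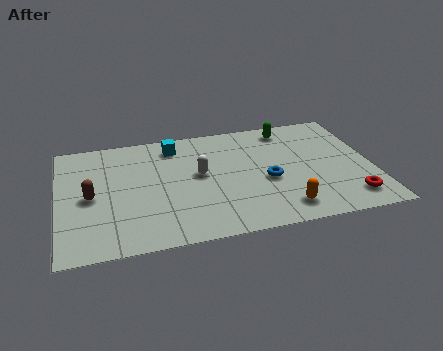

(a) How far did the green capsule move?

2.0

The green capsule moved from about (7.6, 6.0) to (9.5, 6.7), a distance of √(1.9² + 0.7²) ≈ 2.0.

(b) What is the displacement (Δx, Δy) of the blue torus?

(2.1, 1.7)

From the two frames, the blue torus sits at roughly (6.3, 1.6) before and (8.4, 3.3) after.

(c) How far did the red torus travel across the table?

1.4

From (11.3, 2.8) to (11.6, 1.4), the red torus covered √(0.3² + 1.4²) ≈ 1.4 units.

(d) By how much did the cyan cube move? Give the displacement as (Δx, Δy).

(-1.0, 0.7)

The cyan cube started near (5.8, 5.8) and ended near (4.8, 6.5).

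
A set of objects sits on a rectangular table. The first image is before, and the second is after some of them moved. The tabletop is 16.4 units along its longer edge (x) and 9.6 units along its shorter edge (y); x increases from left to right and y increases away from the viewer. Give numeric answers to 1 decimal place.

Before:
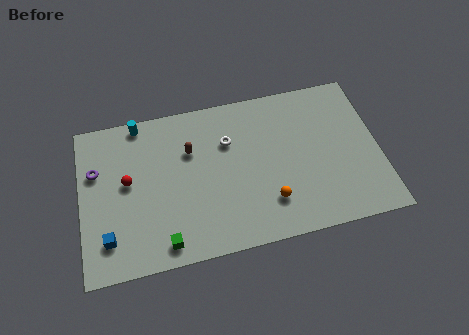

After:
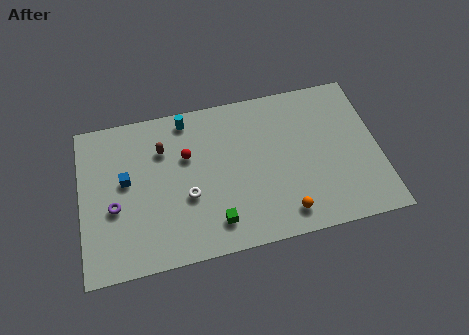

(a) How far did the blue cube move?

3.5

From (1.4, 2.1) to (2.5, 5.4), the blue cube covered √(1.1² + 3.3²) ≈ 3.5 units.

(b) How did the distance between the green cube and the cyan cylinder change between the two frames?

-0.9

They were about 7.7 units apart before and 6.8 after — 0.9 units closer together.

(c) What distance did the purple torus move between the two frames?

2.6

The purple torus moved from about (0.9, 6.3) to (1.8, 3.9), a distance of √(0.9² + 2.4²) ≈ 2.6.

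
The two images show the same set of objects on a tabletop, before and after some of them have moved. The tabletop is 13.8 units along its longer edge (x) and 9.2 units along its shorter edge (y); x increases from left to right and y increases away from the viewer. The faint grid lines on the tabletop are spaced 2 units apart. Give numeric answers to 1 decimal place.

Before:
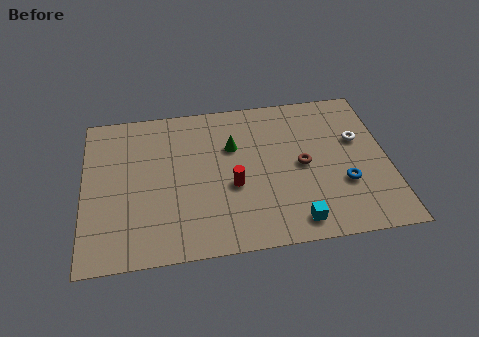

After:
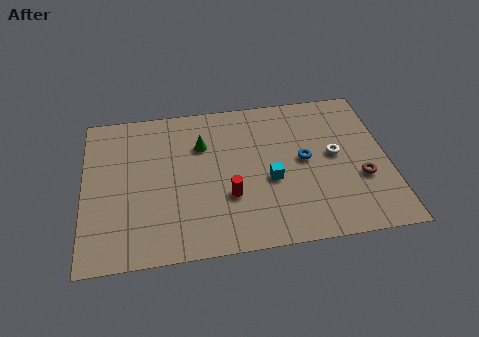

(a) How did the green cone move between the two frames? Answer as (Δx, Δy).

(-1.4, 0.3)

From the two frames, the green cone sits at roughly (6.8, 6.1) before and (5.4, 6.4) after.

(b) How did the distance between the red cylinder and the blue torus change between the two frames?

-1.1

The distance was about 5.0 in the first image and 3.9 in the second, so they moved 1.1 units closer together.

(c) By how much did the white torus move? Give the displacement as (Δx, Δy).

(-1.1, -0.8)

The white torus was at about (12.5, 5.7) and moved to about (11.4, 4.9).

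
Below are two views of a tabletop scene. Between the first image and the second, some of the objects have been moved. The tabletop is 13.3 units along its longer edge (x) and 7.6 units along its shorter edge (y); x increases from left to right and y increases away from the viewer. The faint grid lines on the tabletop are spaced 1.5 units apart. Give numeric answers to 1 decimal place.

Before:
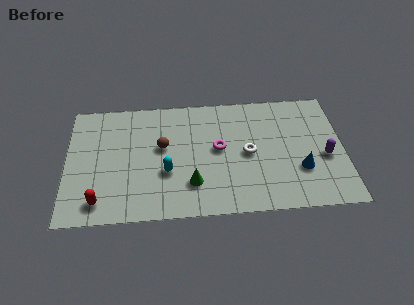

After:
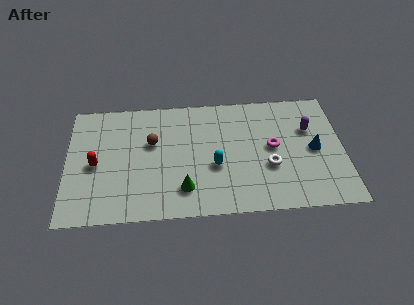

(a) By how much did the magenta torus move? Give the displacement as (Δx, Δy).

(2.6, -0.1)

The magenta torus was at about (7.3, 4.1) and moved to about (9.9, 4.0).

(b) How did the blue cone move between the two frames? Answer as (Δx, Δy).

(0.7, 1.2)

The blue cone was at about (11.2, 2.5) and moved to about (11.9, 3.7).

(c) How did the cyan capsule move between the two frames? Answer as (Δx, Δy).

(2.3, 0.2)

From the two frames, the cyan capsule sits at roughly (4.8, 2.8) before and (7.1, 3.0) after.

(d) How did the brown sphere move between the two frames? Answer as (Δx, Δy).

(-0.5, 0.3)

The brown sphere was at about (4.6, 4.4) and moved to about (4.1, 4.7).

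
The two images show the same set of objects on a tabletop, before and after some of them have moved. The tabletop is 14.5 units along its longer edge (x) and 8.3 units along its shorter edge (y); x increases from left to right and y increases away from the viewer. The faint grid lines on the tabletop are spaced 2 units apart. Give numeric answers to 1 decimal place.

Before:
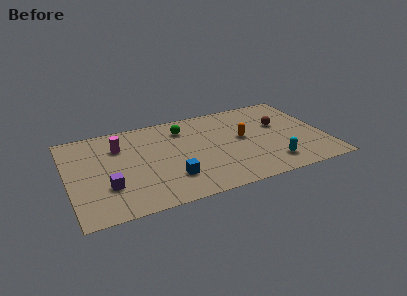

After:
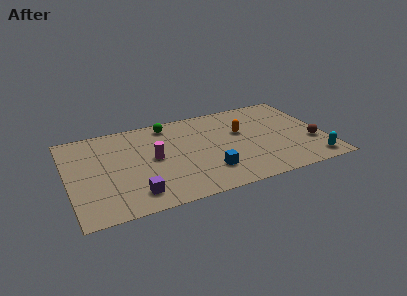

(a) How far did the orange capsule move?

0.6

From (9.9, 4.5) to (9.9, 5.1), the orange capsule covered √(0.0² + 0.6²) ≈ 0.6 units.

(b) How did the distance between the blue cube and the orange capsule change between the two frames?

-1.2

The distance was about 4.9 in the first image and 3.7 in the second, so they moved 1.2 units closer together.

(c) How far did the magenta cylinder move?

2.5

The magenta cylinder was near (3.0, 6.0) before and (4.8, 4.3) after, so it travelled √(1.8² + 1.7²) ≈ 2.5 units.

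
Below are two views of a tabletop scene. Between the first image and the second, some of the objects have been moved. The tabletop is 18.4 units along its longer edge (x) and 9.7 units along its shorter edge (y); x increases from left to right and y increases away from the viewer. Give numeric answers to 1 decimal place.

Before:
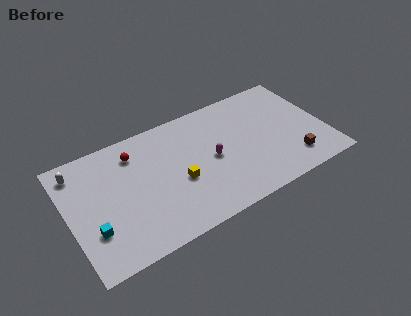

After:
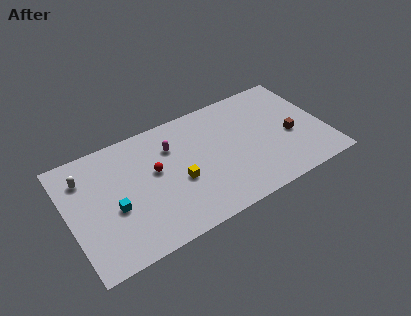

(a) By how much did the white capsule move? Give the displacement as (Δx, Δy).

(0.4, -0.7)

From the two frames, the white capsule sits at roughly (1.0, 8.1) before and (1.4, 7.4) after.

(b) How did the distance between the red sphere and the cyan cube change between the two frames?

-2.4

The distance was about 5.9 in the first image and 3.5 in the second, so they moved 2.4 units closer together.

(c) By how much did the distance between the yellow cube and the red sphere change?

-2.4

They were about 4.6 units apart before and 2.2 after — 2.4 units closer together.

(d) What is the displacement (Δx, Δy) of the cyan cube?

(1.6, 1.0)

The cyan cube started near (1.5, 3.0) and ended near (3.1, 4.0).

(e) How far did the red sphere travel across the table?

2.4

The red sphere was near (5.0, 7.7) before and (6.2, 5.6) after, so it travelled √(1.2² + 2.1²) ≈ 2.4 units.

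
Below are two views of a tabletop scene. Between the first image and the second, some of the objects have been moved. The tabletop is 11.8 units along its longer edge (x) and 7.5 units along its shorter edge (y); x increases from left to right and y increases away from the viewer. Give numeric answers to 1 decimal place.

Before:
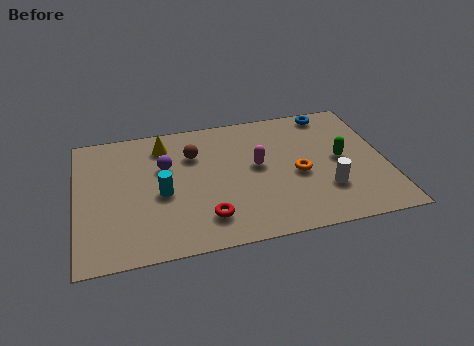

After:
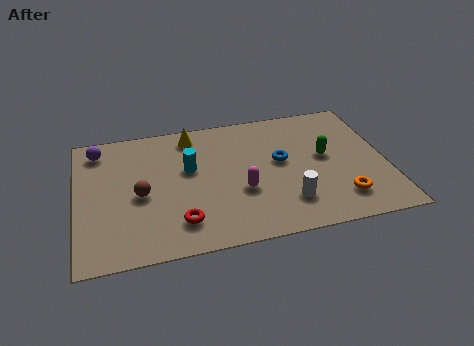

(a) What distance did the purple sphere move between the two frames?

2.9

The purple sphere moved from about (3.4, 4.8) to (0.9, 6.3), a distance of √(2.5² + 1.5²) ≈ 2.9.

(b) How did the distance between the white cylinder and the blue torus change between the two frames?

-2.1

The distance was about 4.5 in the first image and 2.4 in the second, so they moved 2.1 units closer together.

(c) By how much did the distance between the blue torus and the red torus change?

-2.4

Before: roughly 7.2 units apart; after: 4.8. That's 2.4 units closer together.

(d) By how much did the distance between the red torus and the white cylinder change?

-0.5

They were about 4.6 units apart before and 4.1 after — 0.5 units closer together.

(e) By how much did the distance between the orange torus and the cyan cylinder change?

+1.1

The distance was about 5.2 in the first image and 6.3 in the second, so they moved 1.1 units further apart.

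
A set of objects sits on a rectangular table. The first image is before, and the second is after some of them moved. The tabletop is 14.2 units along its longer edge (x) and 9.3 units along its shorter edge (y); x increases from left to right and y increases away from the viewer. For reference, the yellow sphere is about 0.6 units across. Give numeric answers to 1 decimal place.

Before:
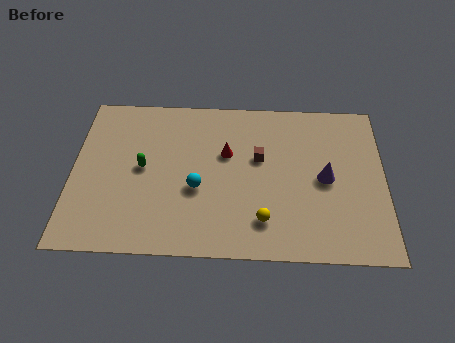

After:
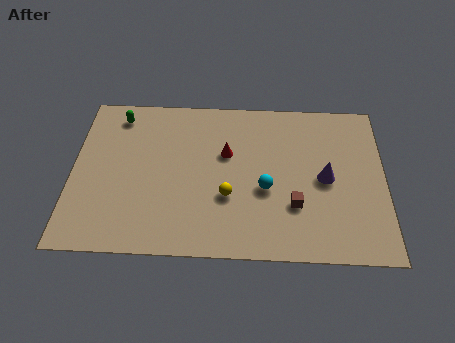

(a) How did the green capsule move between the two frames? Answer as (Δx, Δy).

(-1.2, 3.1)

The green capsule was at about (3.2, 4.8) and moved to about (2.0, 7.9).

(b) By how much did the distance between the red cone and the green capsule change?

+1.5

The distance was about 3.9 in the first image and 5.4 in the second, so they moved 1.5 units further apart.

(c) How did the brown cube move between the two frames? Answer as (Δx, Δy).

(1.6, -2.7)

From the two frames, the brown cube sits at roughly (8.5, 5.6) before and (10.1, 2.9) after.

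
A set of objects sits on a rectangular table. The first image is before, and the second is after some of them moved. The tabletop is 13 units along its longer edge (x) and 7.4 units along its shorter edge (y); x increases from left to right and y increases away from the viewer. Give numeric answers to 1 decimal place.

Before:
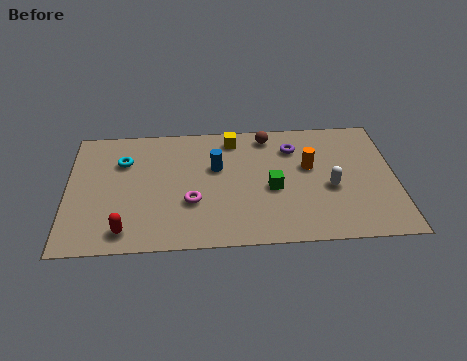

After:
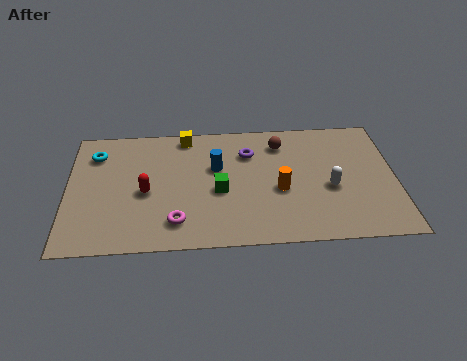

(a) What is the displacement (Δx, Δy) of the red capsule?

(0.8, 2.2)

From the two frames, the red capsule sits at roughly (2.3, 1.1) before and (3.1, 3.3) after.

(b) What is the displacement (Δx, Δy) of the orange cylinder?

(-1.2, -1.3)

The orange cylinder started near (9.6, 4.4) and ended near (8.4, 3.1).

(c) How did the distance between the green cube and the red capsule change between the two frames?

-3.3

They were about 6.2 units apart before and 2.9 after — 3.3 units closer together.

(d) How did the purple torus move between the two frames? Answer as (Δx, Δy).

(-1.8, -0.2)

The purple torus started near (9.0, 5.6) and ended near (7.2, 5.4).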